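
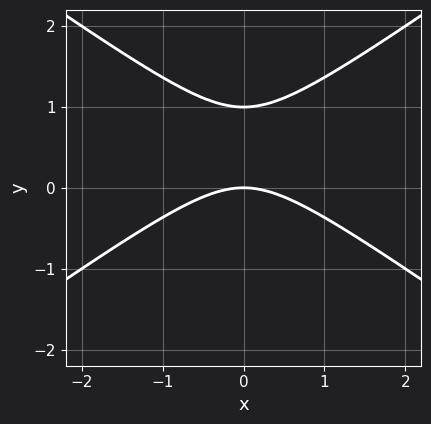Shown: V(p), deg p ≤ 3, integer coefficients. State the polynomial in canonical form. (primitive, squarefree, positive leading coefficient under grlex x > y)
(a) Degree: a generic line meets the curve in up to 2 points, so deg p = 2.
(b) Symmetries: the x ↦ −x reflection is a symmetry, so x appears only in even powers.
(c) From the visible intercepts: it crosses the x-axis at the gridline x = 0; among the integer gridlines, it crosses the y-axis at y ∈ {0, 1}.
(d) Putting this together gives p.

x^2 - 2*y^2 + 2*y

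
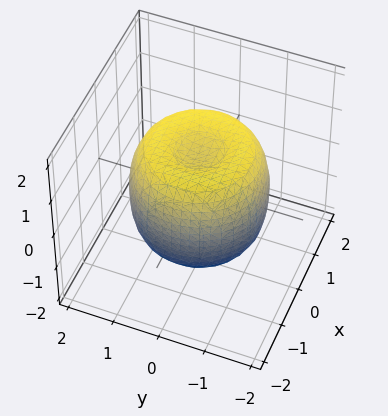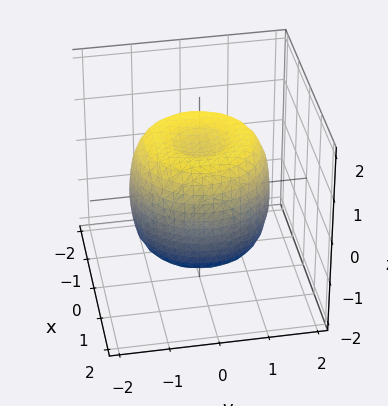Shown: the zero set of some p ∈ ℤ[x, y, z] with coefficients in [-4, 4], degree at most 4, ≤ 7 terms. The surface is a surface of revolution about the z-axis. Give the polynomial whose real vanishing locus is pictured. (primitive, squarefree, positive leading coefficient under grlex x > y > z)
First, deg p = 4. A generic line meets the surface in up to 4 points.
Then, symmetries: the z-axis is an axis of rotation, so x and y enter only as x² + y².
Then, against the integer gridlines: the z-axis gridline crossings are at z ∈ {-1, 1}; a circular section at z = 1 has radius between 1 and 2.
Finally, these observations pin down the coefficients.

2*x^4 + 4*x^2*y^2 + 2*y^4 - 3*x^2 - 3*y^2 + 2*z^2 - 2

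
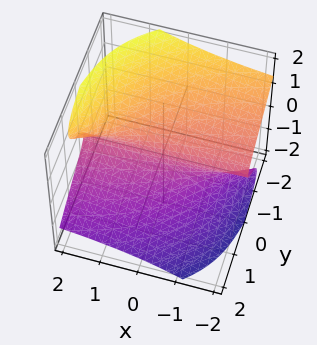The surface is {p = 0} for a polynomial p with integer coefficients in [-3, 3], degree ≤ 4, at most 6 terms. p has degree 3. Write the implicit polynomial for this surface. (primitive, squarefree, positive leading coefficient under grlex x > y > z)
First, the degree is 3 — no degree-2 surface has this shape.
Then, observable constraints: it crosses the y-axis at the gridline y = 0; every point of the x-axis in the box is on the surface.
Finally, the integer polynomial consistent with all of this is the stated p.

3*x*z^2 - y^3 - 3*z^3 - 3*y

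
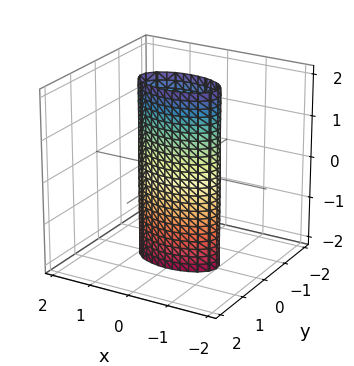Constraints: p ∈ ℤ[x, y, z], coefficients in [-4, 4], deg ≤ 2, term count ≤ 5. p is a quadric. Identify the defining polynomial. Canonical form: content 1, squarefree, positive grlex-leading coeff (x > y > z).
x^2 + 3*y^2 - 1

First, degree: constant cross-section along one axis; a quadric, so deg p = 2.
Then, symmetries: it's symmetric under y → −y, forcing even powers of y; it's symmetric under z → −z, forcing even powers of z; the x ↦ −x reflection is a symmetry, so x appears only in even powers.
Then, from the visible intercepts: the surface avoids every integer z-axis point in the box; among the integer gridlines, it crosses the x-axis at x ∈ {-1, 1}.
Finally, together with the visible shape, these determine p as stated.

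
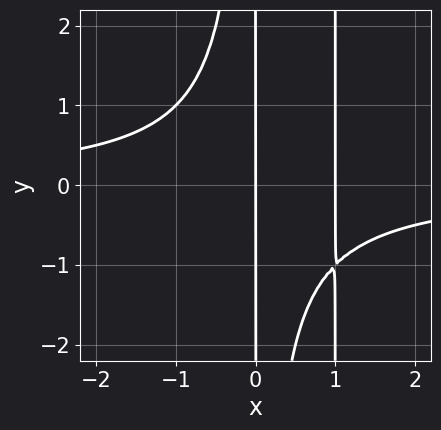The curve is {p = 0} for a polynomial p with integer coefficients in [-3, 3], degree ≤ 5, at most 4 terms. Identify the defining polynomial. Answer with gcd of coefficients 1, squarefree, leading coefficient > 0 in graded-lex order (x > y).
x^3*y - x^2*y + x^2 - x

(a) The degree is 4 — the shape is more complex than any degree-3 curve.
(b) Against the integer gridlines: the visible y-axis segment lies entirely on the curve; among the integer gridlines, it crosses the x-axis at x ∈ {0, 1}.
(c) Assembling these constraints gives the stated polynomial.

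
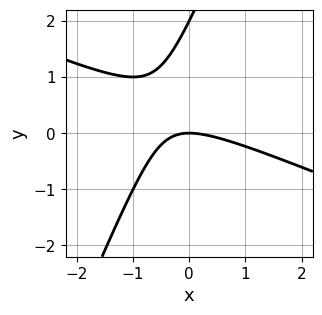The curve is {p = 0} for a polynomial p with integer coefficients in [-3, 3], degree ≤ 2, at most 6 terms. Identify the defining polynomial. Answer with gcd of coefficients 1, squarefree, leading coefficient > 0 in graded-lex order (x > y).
1. Degree: no degree-1 curve has this shape, so deg p = 2.
2. From the visible intercepts: it crosses the x-axis at the gridline x = 0; among the integer gridlines, it crosses the y-axis at y ∈ {0, 2}.
3. Matching integer coefficients to the picture gives p.

x^2 + 2*x*y - y^2 + 2*y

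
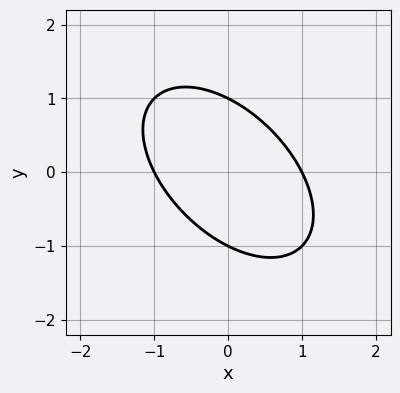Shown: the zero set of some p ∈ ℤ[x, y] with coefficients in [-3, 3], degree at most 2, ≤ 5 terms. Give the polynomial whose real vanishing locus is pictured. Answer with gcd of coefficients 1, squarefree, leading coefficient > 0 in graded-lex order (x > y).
(a) The degree is 2 — the shape is more complex than any degree-1 curve.
(b) Checking where it meets the axes: among the integer gridlines, it crosses the y-axis at y ∈ {-1, 1}; the x-axis gridline crossings are at x ∈ {-1, 1}.
(c) Putting this together gives p.

x^2 + x*y + y^2 - 1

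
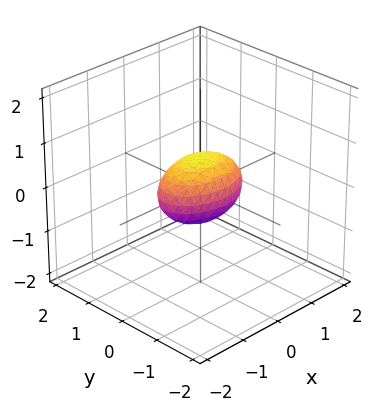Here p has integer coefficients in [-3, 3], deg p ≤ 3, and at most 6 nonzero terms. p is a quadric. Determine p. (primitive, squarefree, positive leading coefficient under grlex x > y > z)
x^2 + 2*y^2 + 2*z^2 - 1

(a) deg p = 2. A closed, bounded, convex surface; a quadric.
(b) Symmetries: the x ↦ −x reflection is a symmetry, so x appears only in even powers; the z ↦ −z reflection is a symmetry, so z appears only in even powers; the y ↦ −y reflection is a symmetry, so y appears only in even powers.
(c) Checking where it meets the axes: among the integer gridlines, it crosses the x-axis at x ∈ {-1, 1}.
(d) Putting this together gives p.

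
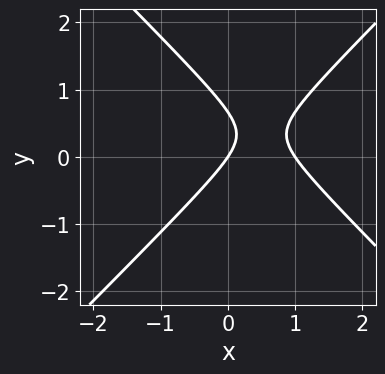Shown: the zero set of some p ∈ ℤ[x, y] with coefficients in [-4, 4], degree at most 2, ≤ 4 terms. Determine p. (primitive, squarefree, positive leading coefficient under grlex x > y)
3*x^2 - 3*y^2 - 3*x + 2*y

First, the degree is 2 — the shape is more complex than any degree-1 curve.
Then, against the integer gridlines: among the integer gridlines, it crosses the x-axis at x ∈ {0, 1}; one y-axis crossing is at y = 0.
Finally, putting this together gives p.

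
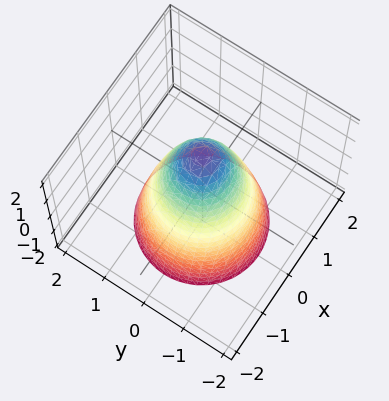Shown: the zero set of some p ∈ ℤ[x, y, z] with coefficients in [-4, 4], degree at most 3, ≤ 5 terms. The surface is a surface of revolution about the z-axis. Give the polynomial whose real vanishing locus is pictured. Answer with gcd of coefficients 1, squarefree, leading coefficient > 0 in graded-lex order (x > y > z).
2*x^2 + 2*y^2 + z - 2

(a) Degree: no degree-1 surface has this shape, so deg p = 2.
(b) Symmetries: every cross-section ⟂ z is a circle, so x, y appear only via x² + y².
(c) Against the integer gridlines: among the integer gridlines, it crosses the x-axis at x ∈ {-1, 1}; it crosses the z-axis at the gridline z = 2; a circular section at z = 1 has radius between 0 and 1.
(d) Solving for integer coefficients yields p as stated.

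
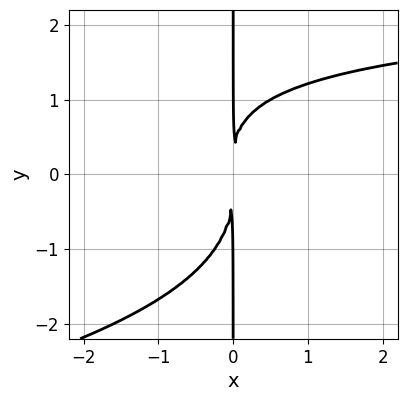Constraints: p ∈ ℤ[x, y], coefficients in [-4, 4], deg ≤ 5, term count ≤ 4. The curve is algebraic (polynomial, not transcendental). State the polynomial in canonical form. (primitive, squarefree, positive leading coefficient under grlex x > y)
x*y^3 + x^2*y - 3*x^2

1. deg p = 4. The shape is more complex than any degree-3 curve.
2. From the axis intercepts and sections: the visible y-axis segment lies entirely on the curve.
3. Fitting integer coefficients to these (and the overall shape) gives p.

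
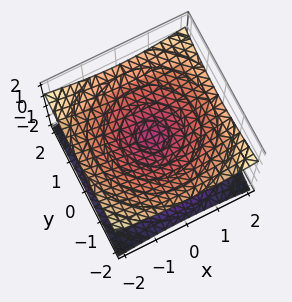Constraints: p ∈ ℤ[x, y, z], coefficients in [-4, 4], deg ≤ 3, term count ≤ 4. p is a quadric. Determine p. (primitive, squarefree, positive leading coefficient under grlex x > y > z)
x^2 + y^2 - 3*z^2

(a) deg p = 2. A double cone through the origin; a quadric.
(b) Symmetries: it's symmetric under z → −z, forcing even powers of z; every cross-section ⟂ z is a circle, so x, y appear only via x² + y².
(c) From the axis intercepts and sections: it meets the z-axis at z = 0 (among the integer gridlines); a circular section at z = -1 has radius between 1 and 2; one x-axis crossing is at x = 0; it crosses the y-axis at the gridline y = 0.
(d) These observations pin down the coefficients.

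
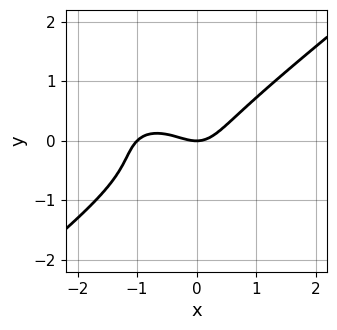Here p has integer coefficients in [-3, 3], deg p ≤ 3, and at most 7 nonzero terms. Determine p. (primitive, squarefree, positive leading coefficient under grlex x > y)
x^3 - 2*y^3 + x^2 - y^2 - y

First, degree: a generic line meets the curve in up to 3 points, so deg p = 3.
Then, from the axis intercepts and sections: among the integer gridlines, it crosses the x-axis at x ∈ {-1, 0}; it crosses the y-axis at the gridline y = 0.
Finally, assembling these constraints gives the stated polynomial.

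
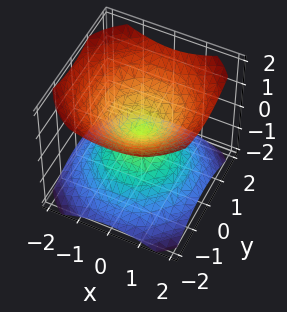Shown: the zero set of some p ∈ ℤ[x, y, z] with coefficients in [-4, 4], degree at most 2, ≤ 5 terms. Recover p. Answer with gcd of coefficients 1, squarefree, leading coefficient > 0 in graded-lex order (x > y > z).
2*x^2 + 2*y^2 - 3*z^2

1. There are 2 components.
2. The degree is 2 — a double cone through the origin; a quadric.
3. Symmetries: mirror symmetry z ↦ −z ⇒ only even powers of z; the surface is invariant under rotation about z: p = q(x² + y², z).
4. Reading off the gridlines: one x-axis crossing is at x = 0; one y-axis crossing is at y = 0; it meets the z-axis at z = 0 (among the integer gridlines).
5. Matching integer coefficients to the picture gives p.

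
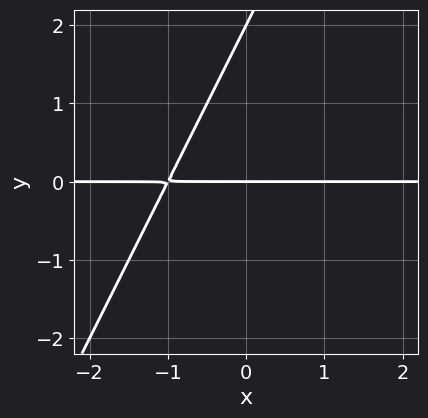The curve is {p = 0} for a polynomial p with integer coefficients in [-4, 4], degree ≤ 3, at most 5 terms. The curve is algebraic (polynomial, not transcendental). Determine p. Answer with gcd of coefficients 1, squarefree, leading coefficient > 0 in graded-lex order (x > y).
1. deg p = 2.
2. Observable constraints: the visible x-axis segment lies entirely on the curve; among the integer gridlines, it crosses the y-axis at y ∈ {0, 2}.
3. Putting this together gives p.

2*x*y - y^2 + 2*y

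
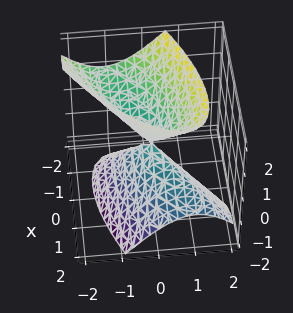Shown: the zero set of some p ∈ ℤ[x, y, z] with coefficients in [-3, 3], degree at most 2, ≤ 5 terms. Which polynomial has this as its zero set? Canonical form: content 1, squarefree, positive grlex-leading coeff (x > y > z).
1. The picture has 2 separate pieces.
2. The degree is 2 — the shape is more complex than any degree-1 surface.
3. From the axis intercepts and sections: it crosses the z-axis at the gridline z = 0; one y-axis crossing is at y = 0; it crosses the x-axis at the gridline x = 0.
4. Fitting integer coefficients to these (and the overall shape) gives p.

x^2 - 2*x*y + x*z + 2*y^2 - z^2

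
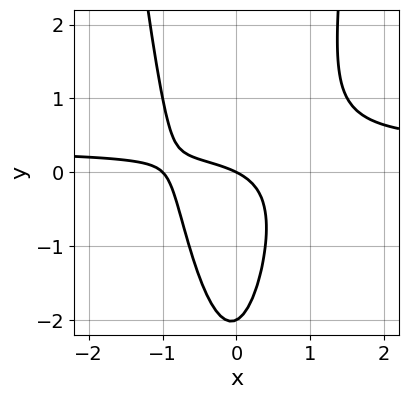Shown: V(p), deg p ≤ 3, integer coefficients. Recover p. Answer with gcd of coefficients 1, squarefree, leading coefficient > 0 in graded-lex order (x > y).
3*x^2*y - x^2 - y^2 - x - 2*y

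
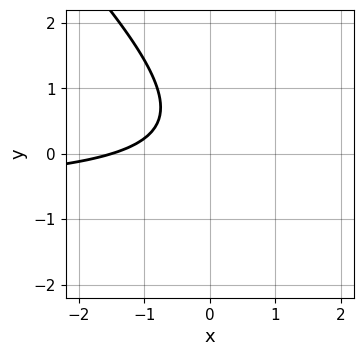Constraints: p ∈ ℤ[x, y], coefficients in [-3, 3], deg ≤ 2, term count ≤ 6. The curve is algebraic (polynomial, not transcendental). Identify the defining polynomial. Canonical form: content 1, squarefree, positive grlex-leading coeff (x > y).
The degree is 2 — a generic line meets the curve in up to 2 points.
From the axis intercepts and sections: no y-intercept at any integer in the box.
Matching integer coefficients to the picture gives p.

3*x*y + 3*y^2 + 2*x - 2*y + 3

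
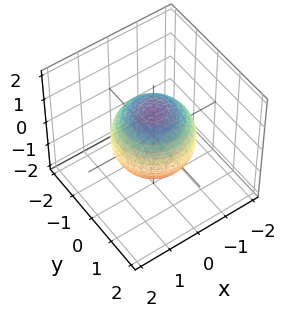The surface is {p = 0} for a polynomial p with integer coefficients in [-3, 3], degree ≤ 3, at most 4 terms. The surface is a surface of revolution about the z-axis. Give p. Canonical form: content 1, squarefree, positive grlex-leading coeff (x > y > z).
2*x^2 + 2*y^2 + 2*z^2 - 3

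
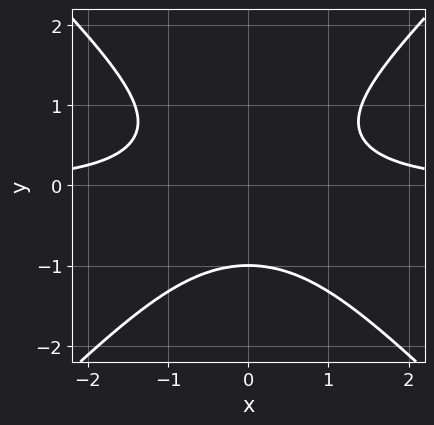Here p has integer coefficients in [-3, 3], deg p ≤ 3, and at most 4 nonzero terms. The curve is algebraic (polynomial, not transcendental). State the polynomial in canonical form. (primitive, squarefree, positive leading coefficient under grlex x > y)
(a) deg p = 3. A generic line meets the curve in up to 3 points.
(b) Symmetries: it's symmetric under x → −x, forcing even powers of x.
(c) Against the integer gridlines: it crosses the y-axis at the gridline y = -1; no x-intercept at any integer in the box.
(d) The integer polynomial consistent with all of this is the stated p.

x^2*y - y^3 - 1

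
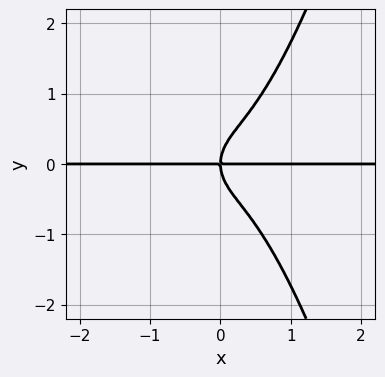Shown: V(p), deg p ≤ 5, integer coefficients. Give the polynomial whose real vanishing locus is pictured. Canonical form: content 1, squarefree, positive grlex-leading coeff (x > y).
2*x^3*y - y^3 + x*y

First, deg p = 4. The shape is more complex than any degree-3 curve.
Next, against the integer gridlines: the visible x-axis segment lies entirely on the curve; one y-axis crossing is at y = 0.
Finally, fitting integer coefficients to these (and the overall shape) gives p.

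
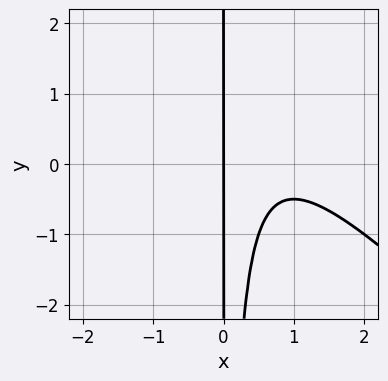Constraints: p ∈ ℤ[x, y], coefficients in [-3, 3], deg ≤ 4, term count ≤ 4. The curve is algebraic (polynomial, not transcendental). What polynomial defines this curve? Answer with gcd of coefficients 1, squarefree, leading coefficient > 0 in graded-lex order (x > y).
(a) deg p = 3. A generic line meets the curve in up to 3 points.
(b) Against the integer gridlines: the visible y-axis segment lies entirely on the curve; one x-axis crossing is at x = 0.
(c) Assembling these constraints gives the stated polynomial.

2*x^3 + 2*x^2*y - 3*x^2 + 2*x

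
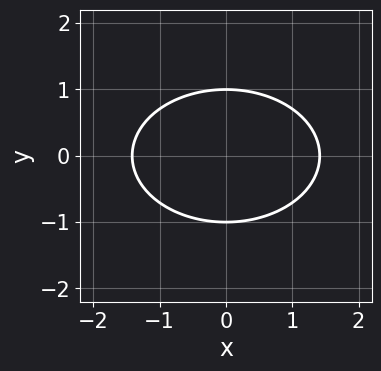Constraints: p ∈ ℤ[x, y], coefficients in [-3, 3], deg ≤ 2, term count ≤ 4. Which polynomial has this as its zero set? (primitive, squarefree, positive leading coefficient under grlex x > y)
(a) The degree is 2 — no degree-1 curve has this shape.
(b) Symmetries: the y ↦ −y reflection is a symmetry, so y appears only in even powers; the x ↦ −x reflection is a symmetry, so x appears only in even powers.
(c) Observable constraints: the y-axis gridline crossings are at y ∈ {-1, 1}.
(d) Putting this together gives p.

x^2 + 2*y^2 - 2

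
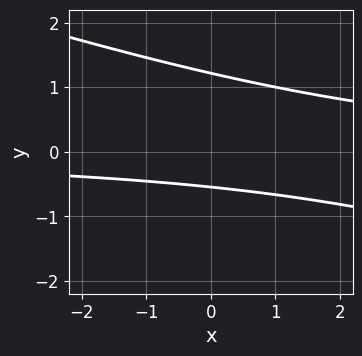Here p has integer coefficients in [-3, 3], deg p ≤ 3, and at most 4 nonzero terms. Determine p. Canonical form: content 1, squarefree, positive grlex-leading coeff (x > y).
First, degree: no degree-1 curve has this shape, so deg p = 2.
Then, from the visible intercepts: it misses every integer gridline on the x-axis.
Finally, assembling these constraints gives the stated polynomial.

x*y + 3*y^2 - 2*y - 2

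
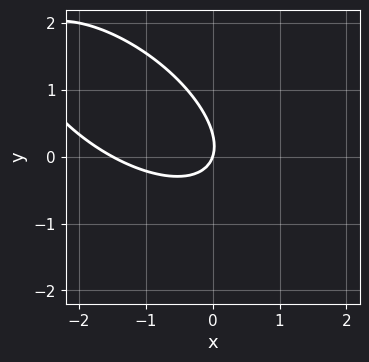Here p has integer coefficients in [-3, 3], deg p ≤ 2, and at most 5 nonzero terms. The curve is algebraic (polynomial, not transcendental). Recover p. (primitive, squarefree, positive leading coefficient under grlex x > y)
2*x^2 + 3*x*y + 3*y^2 + 3*x - y

1. deg p = 2. No degree-1 curve has this shape.
2. Observable constraints: it meets the y-axis at y = 0 (among the integer gridlines); it meets the x-axis at x = 0 (among the integer gridlines).
3. The integer polynomial consistent with all of this is the stated p.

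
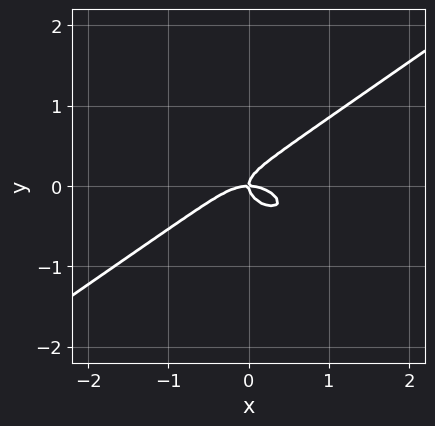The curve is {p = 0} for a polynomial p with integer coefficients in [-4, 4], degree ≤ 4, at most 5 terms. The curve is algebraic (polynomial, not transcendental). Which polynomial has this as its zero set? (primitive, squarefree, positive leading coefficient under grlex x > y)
x^3 - 3*y^3 + x*y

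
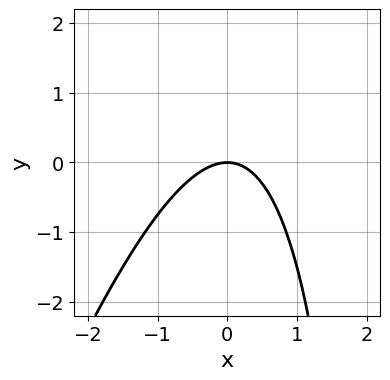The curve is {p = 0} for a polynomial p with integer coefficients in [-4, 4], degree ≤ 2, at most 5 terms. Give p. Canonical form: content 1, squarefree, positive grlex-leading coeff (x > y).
3*x^2 - x*y + 3*y

The degree is 2 — the shape is more complex than any degree-1 curve.
Checking where it meets the axes: it meets the y-axis at y = 0 (among the integer gridlines); it crosses the x-axis at the gridline x = 0.
Solving for integer coefficients yields p as stated.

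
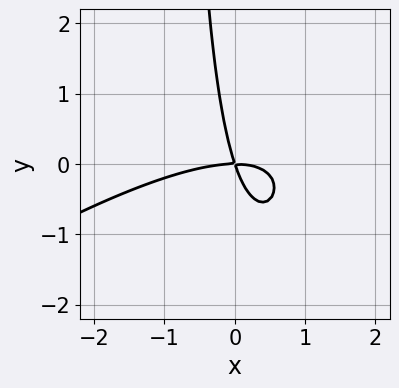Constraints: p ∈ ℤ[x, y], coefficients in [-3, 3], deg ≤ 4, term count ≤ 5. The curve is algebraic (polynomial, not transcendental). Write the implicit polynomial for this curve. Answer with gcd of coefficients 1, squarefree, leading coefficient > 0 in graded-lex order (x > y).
x^3 - 2*x^2*y + x*y^2 + 3*x*y + y^2

First, the degree is 3 — the shape is more complex than any degree-2 curve.
Then, reading off the gridlines: one x-axis crossing is at x = 0; it crosses the y-axis at the gridline y = 0.
Finally, assembling these constraints gives the stated polynomial.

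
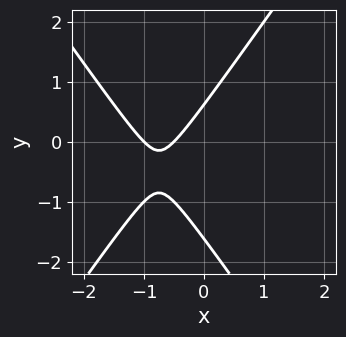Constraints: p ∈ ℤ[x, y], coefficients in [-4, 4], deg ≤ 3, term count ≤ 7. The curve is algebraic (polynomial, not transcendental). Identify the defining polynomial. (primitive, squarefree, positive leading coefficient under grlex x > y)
2*x^2 - y^2 + 3*x - y + 1

First, the degree is 2 — a generic line meets the curve in up to 2 points.
Then, reading off the gridlines: one x-axis crossing is at x = -1.
Finally, fitting integer coefficients to these (and the overall shape) gives p.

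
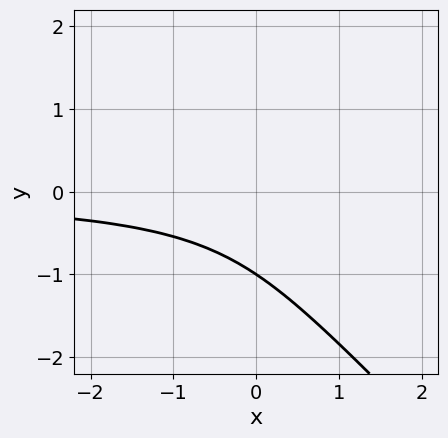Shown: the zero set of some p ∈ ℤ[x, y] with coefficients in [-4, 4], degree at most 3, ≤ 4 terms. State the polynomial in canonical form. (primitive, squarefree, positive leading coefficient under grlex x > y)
1. The degree is 3 — the shape is more complex than any degree-2 curve.
2. Checking where it meets the axes: one y-axis crossing is at y = -1; the curve avoids every integer x-axis point in the box.
3. Fitting integer coefficients to these (and the overall shape) gives p.

x*y^2 + y^3 - x*y + 1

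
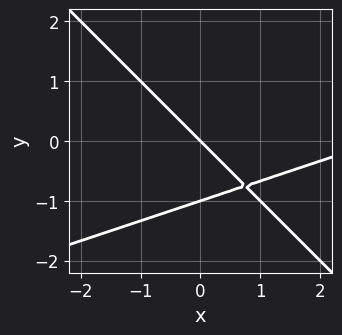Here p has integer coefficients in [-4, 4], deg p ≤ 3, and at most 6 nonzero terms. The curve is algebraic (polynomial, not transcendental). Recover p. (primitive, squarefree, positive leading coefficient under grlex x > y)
The degree is 2 — no degree-1 curve has this shape.
Against the integer gridlines: it crosses the x-axis at the gridline x = 0; the y-axis gridline crossings are at y ∈ {-1, 0}.
Fitting integer coefficients to these (and the overall shape) gives p.

x^2 - 2*x*y - 3*y^2 - 3*x - 3*y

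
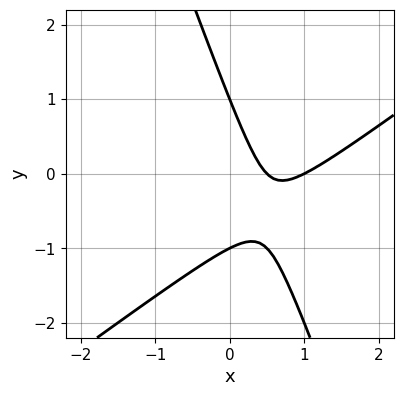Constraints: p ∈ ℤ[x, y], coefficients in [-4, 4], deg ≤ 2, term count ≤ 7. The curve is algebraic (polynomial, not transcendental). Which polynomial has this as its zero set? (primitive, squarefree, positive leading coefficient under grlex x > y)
The degree is 2 — no degree-1 curve has this shape.
Checking where it meets the axes: one x-axis crossing is at x = 1; the y-axis gridline crossings are at y ∈ {-1, 1}.
The integer polynomial consistent with all of this is the stated p.

2*x^2 - 2*x*y - y^2 - 3*x + 1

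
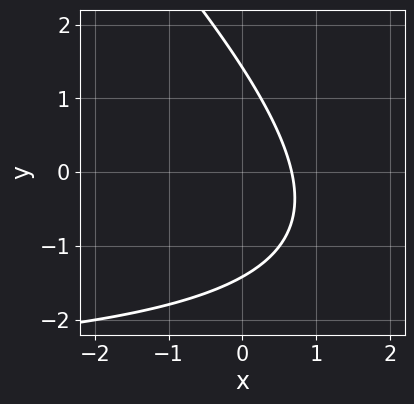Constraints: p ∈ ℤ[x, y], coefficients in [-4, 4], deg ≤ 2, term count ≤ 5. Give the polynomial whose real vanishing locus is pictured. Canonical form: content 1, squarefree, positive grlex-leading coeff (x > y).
x*y + y^2 + 3*x - 2

1. deg p = 2. The shape is more complex than any degree-1 curve.
2. Solving for integer coefficients yields p as stated.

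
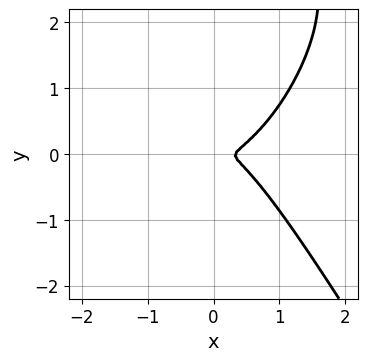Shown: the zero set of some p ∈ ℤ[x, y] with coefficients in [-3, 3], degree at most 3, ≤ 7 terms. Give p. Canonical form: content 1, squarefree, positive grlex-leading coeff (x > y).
3*x^3 - x^2*y + y^3 - x^2 - 3*y^2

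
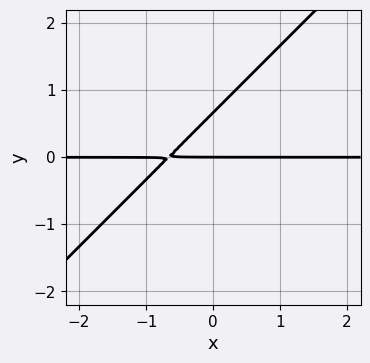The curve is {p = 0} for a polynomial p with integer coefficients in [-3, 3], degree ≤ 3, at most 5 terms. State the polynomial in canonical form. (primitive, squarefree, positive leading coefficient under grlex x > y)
3*x*y - 3*y^2 + 2*y

1. deg p = 2.
2. From the visible intercepts: the visible x-axis segment lies entirely on the curve; one y-axis crossing is at y = 0.
3. Solving for integer coefficients yields p as stated.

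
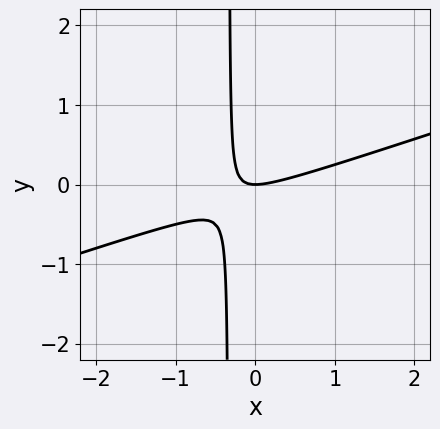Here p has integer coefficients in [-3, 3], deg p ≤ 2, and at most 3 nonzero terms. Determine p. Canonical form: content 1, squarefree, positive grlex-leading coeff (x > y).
The degree is 2 — a generic line meets the curve in up to 2 points.
Observable constraints: it meets the y-axis at y = 0 (among the integer gridlines); it meets the x-axis at x = 0 (among the integer gridlines).
Fitting integer coefficients to these (and the overall shape) gives p.

x^2 - 3*x*y - y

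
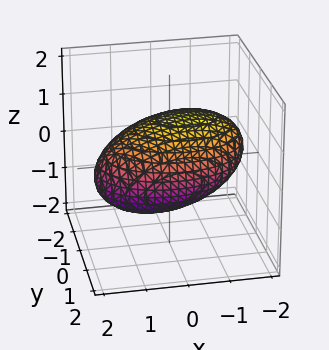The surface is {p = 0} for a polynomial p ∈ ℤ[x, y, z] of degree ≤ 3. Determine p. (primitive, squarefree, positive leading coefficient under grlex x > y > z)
(a) The degree is 2 — the shape is more complex than any degree-1 surface.
(b) Observable constraints: among the integer gridlines, it crosses the z-axis at z ∈ {-1, 1}.
(c) Fitting integer coefficients to these (and the overall shape) gives p.

x^2 + x*z + 2*y^2 + y*z + 3*z^2 - 3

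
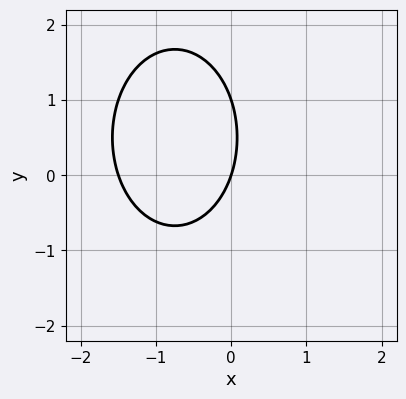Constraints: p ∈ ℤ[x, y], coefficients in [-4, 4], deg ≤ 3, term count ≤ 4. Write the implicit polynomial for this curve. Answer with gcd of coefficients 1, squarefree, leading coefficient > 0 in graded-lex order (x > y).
1. The degree is 2 — no degree-1 curve has this shape.
2. Against the integer gridlines: the y-axis gridline crossings are at y ∈ {0, 1}; it meets the x-axis at x = 0 (among the integer gridlines).
3. These observations pin down the coefficients.

2*x^2 + y^2 + 3*x - y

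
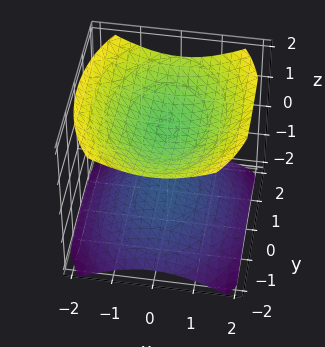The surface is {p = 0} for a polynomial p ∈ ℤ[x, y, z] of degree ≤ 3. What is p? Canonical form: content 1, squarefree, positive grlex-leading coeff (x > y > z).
2*x^2 + y^2 - 3*z^2 + 3

First, there are 2 components. They look like related sheets of one shape, so recover p as a whole.
Next, deg p = 2. Two separate bowl-shaped sheets opening away from each other; a quadric.
Next, symmetries: the y ↦ −y reflection is a symmetry, so y appears only in even powers; mirror symmetry x ↦ −x ⇒ only even powers of x; mirror symmetry z ↦ −z ⇒ only even powers of z.
Then, checking where it meets the axes: it misses every integer gridline on the y-axis; among the integer gridlines, it crosses the z-axis at z ∈ {-1, 1}; no x-intercept at any integer in the box.
Finally, these observations pin down the coefficients.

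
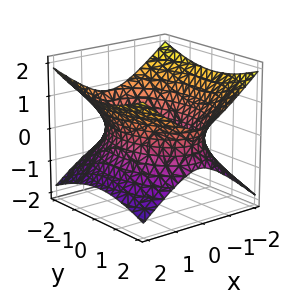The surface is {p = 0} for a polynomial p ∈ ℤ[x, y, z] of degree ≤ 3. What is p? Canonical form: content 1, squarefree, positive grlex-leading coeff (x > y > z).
2*x^2 + y^2 - 3*z^2 - 3

(a) Degree: an hourglass — one-sheet hyperboloid; a quadric, so deg p = 2.
(b) Symmetries: the y ↦ −y reflection is a symmetry, so y appears only in even powers; the x ↦ −x reflection is a symmetry, so x appears only in even powers; it's symmetric under z → −z, forcing even powers of z.
(c) Checking where it meets the axes: the surface avoids every integer z-axis point in the box.
(d) Together with the visible shape, these determine p as stated.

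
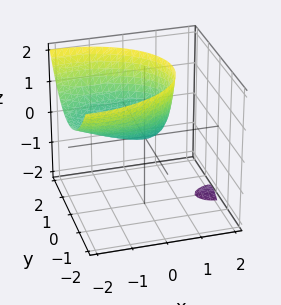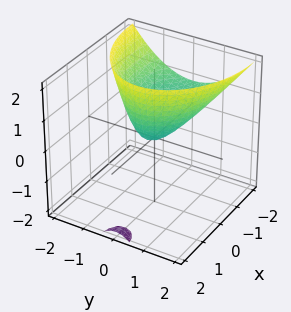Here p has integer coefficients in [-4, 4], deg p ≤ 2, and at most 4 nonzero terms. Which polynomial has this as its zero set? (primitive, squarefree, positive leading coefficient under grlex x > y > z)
x^2 + 2*x*z + 2*y^2 - 2*z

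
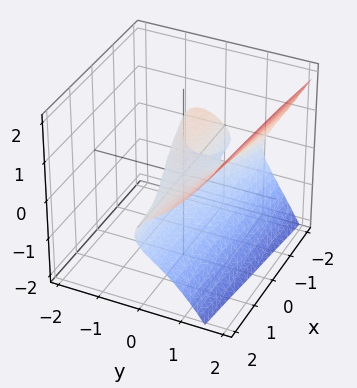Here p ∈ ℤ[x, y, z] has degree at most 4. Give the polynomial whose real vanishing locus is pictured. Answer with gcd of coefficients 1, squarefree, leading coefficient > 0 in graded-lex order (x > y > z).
(a) The degree is 3 — the shape is more complex than any degree-2 surface.
(b) Reading off the gridlines: one y-axis crossing is at y = 0; every point of the x-axis in the box is on the surface.
(c) These observations pin down the coefficients.

2*y^3 + x*y - 3*z^2 - 2*z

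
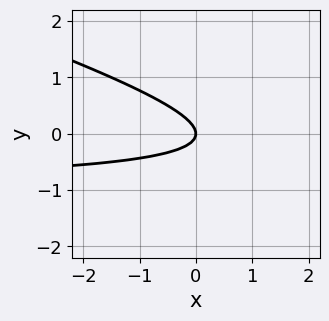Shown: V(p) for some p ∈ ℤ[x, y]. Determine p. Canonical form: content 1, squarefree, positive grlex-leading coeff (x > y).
x*y + 3*y^2 + x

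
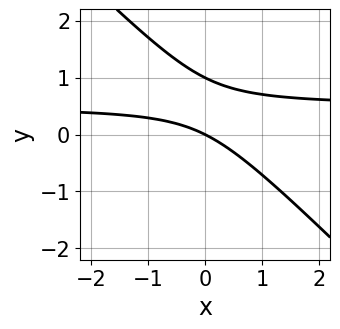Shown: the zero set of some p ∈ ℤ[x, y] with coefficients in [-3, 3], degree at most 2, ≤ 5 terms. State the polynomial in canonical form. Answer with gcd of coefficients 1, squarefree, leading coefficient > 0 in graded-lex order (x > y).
2*x*y + 2*y^2 - x - 2*y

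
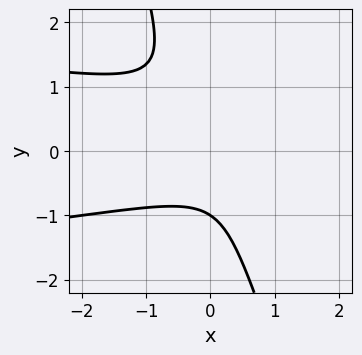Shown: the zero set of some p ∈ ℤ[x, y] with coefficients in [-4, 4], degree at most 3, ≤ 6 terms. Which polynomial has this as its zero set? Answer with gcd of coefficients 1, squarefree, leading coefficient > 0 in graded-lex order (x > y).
1. The degree is 3 — no degree-2 curve has this shape.
2. Reading off the gridlines: no x-intercept at any integer in the box; one y-axis crossing is at y = -1.
3. Solving for integer coefficients yields p as stated.

3*x*y^2 + y^3 + x^2 - x + 1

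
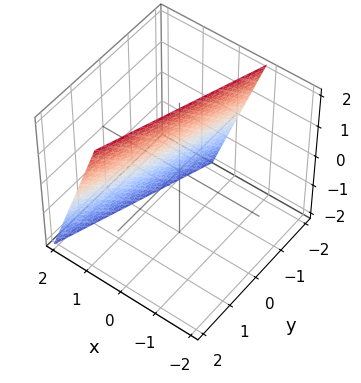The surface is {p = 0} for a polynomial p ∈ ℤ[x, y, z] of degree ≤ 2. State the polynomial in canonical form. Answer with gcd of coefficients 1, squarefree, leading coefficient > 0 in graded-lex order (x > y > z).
3*x - y + z - 2

1. Degree: the surface is flat (a plane), so deg p = 1.
2. From the axis intercepts and sections: it meets the y-axis at y = -2 (among the integer gridlines); it meets the z-axis at z = 2 (among the integer gridlines).
3. Solving for integer coefficients yields p as stated.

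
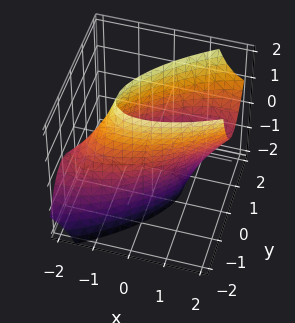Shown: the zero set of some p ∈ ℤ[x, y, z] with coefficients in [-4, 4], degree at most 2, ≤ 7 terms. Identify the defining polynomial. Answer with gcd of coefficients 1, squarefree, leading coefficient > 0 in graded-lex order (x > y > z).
x^2 - 2*x*y - x*z + 2*y^2 - 2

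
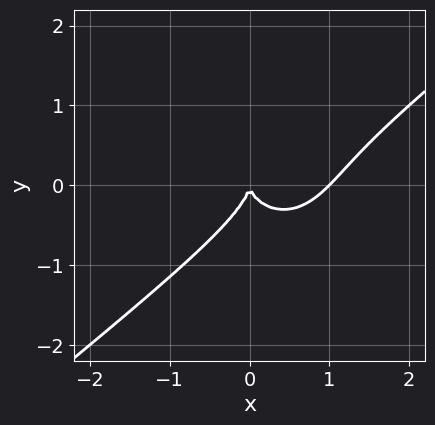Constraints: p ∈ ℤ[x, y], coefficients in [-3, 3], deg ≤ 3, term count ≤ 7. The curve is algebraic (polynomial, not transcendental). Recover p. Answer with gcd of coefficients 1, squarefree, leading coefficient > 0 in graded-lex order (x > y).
First, the degree is 3 — a generic line meets the curve in up to 3 points.
Next, checking where it meets the axes: among the integer gridlines, it crosses the x-axis at x ∈ {0, 1}; it crosses the y-axis at the gridline y = 0.
Finally, putting this together gives p.

2*x^3 - 2*x^2*y + x*y^2 - 2*y^3 - 2*x^2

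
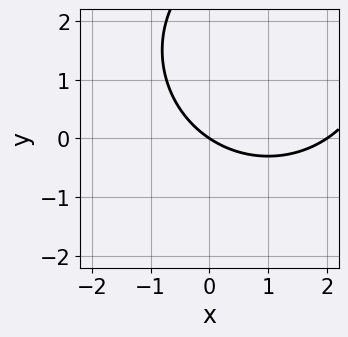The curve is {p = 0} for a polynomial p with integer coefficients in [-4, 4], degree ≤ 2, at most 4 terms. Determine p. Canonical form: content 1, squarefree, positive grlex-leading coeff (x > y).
x^2 + y^2 - 2*x - 3*y

The degree is 2 — the shape is more complex than any degree-1 curve.
Observable constraints: the x-axis gridline crossings are at x ∈ {0, 2}; it meets the y-axis at y = 0 (among the integer gridlines).
Putting this together gives p.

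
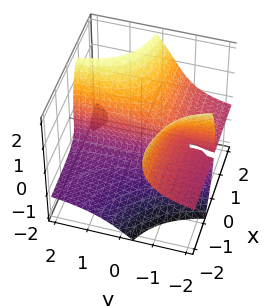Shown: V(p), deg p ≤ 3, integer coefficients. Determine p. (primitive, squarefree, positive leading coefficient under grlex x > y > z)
There are 2 components. Treating them together as one polynomial.
The degree is 3 — a generic line meets the surface in up to 3 points.
From the axis intercepts and sections: it meets the z-axis at z = 0 (among the integer gridlines); one x-axis crossing is at x = 0; the visible y-axis segment lies entirely on the surface.
Solving for integer coefficients yields p as stated.

3*x*y*z - z^3 + 2*x*y + 3*x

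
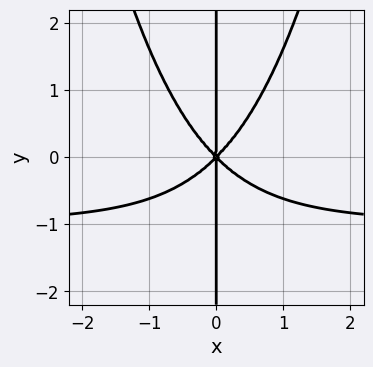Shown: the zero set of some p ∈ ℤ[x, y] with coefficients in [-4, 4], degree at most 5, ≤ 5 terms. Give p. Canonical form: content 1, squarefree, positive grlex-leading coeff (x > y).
First, deg p = 4. The shape is more complex than any degree-3 curve.
Next, against the integer gridlines: it meets the x-axis at x = 0 (among the integer gridlines); the visible y-axis segment lies entirely on the curve.
Finally, matching integer coefficients to the picture gives p.

x^3*y + x^3 - x*y^2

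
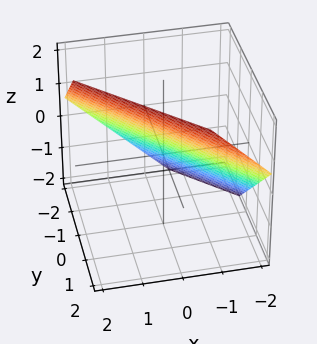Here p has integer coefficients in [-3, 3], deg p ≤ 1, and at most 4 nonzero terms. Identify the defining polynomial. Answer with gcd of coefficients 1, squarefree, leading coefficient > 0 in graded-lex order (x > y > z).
1. The degree is 1 — the surface is flat (a plane).
2. The integer polynomial consistent with all of this is the stated p.

3*x + 3*y - 3*z + 2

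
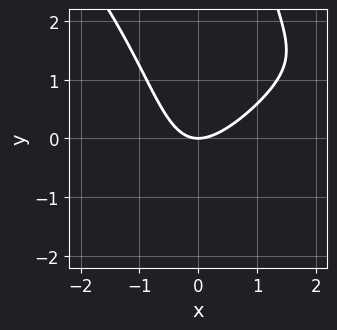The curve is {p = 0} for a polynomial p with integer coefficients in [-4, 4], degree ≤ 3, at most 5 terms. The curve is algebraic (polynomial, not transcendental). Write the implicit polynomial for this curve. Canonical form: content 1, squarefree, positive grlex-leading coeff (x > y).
First, deg p = 3. A generic line meets the curve in up to 3 points.
Then, against the integer gridlines: one y-axis crossing is at y = 0; one x-axis crossing is at x = 0.
Finally, together with the visible shape, these determine p as stated.

x^3 - x*y^2 - 3*x^2 + x*y + 3*y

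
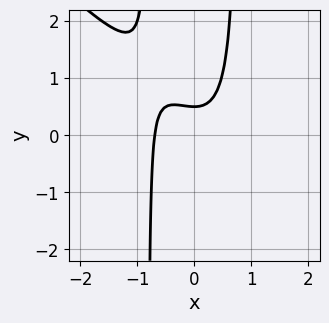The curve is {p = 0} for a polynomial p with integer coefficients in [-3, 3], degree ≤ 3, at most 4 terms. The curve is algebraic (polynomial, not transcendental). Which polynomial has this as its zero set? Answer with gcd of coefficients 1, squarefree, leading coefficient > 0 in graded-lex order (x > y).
3*x^3 + 3*x^2*y - 2*y + 1

deg p = 3. The shape is more complex than any degree-2 curve.
Solving for integer coefficients yields p as stated.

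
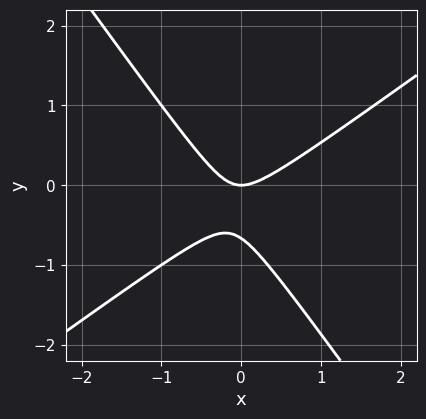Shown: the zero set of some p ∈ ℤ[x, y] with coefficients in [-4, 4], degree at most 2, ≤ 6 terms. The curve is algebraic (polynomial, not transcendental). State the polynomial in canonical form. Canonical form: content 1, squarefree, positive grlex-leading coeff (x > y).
(a) Degree: no degree-1 curve has this shape, so deg p = 2.
(b) Reading off the gridlines: it crosses the x-axis at the gridline x = 0; one y-axis crossing is at y = 0.
(c) Putting this together gives p.

3*x^2 - 2*x*y - 3*y^2 - 2*y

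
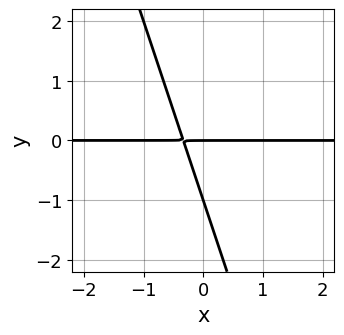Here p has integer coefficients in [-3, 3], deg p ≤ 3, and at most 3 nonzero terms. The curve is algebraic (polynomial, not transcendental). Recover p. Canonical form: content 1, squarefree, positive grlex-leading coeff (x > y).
1. The degree is 2 — no degree-1 curve has this shape.
2. Reading off the gridlines: the y-axis gridline crossings are at y ∈ {-1, 0}; the visible x-axis segment lies entirely on the curve.
3. These observations pin down the coefficients.

3*x*y + y^2 + y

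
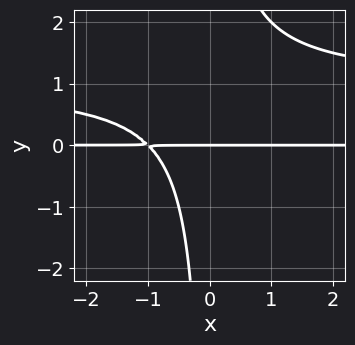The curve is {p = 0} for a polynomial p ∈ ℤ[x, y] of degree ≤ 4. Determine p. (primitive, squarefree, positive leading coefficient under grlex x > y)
x*y^2 - x*y - y

First, deg p = 3. No degree-2 curve has this shape.
Then, from the visible intercepts: the visible x-axis segment lies entirely on the curve; it crosses the y-axis at the gridline y = 0.
Finally, fitting integer coefficients to these (and the overall shape) gives p.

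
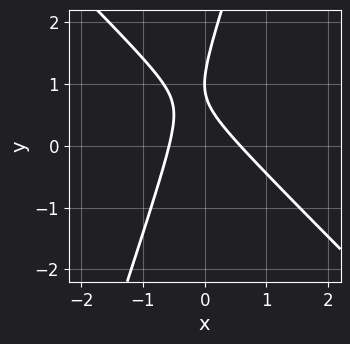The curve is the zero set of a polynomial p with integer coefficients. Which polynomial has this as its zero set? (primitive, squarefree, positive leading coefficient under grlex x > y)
3*x^2 + 2*x*y - y^2 + 2*y - 1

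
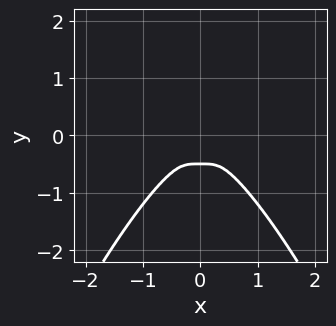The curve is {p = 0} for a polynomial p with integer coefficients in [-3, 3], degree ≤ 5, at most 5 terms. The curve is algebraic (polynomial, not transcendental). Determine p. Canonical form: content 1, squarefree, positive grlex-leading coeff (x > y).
Degree: a generic line meets the curve in up to 4 points, so deg p = 4.
Symmetries: the x ↦ −x reflection is a symmetry, so x appears only in even powers.
Fitting integer coefficients to these (and the overall shape) gives p.

2*x^4 + 2*y^3 + y^2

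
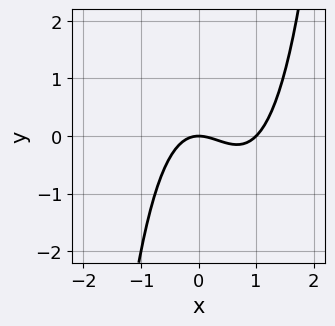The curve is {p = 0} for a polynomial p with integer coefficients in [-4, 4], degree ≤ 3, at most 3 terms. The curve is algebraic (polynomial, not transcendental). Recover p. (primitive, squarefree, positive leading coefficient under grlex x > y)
Degree: a generic line meets the curve in up to 3 points, so deg p = 3.
Against the integer gridlines: it crosses the y-axis at the gridline y = 0; the x-axis gridline crossings are at x ∈ {0, 1}.
These observations pin down the coefficients.

x^3 - x^2 - y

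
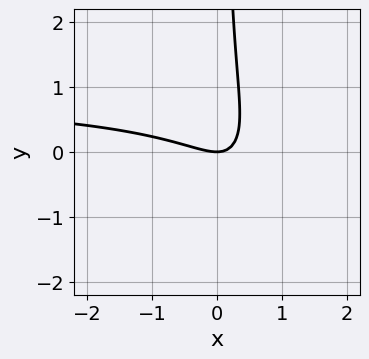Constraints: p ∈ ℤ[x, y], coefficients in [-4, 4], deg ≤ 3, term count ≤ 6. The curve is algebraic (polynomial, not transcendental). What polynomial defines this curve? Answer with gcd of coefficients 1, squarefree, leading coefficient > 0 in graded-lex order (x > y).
First, the degree is 3 — the shape is more complex than any degree-2 curve.
Next, against the integer gridlines: it crosses the x-axis at the gridline x = 0; it crosses the y-axis at the gridline y = 0.
Finally, fitting integer coefficients to these (and the overall shape) gives p.

x^2*y - x*y^2 - x^2 - 2*x*y + y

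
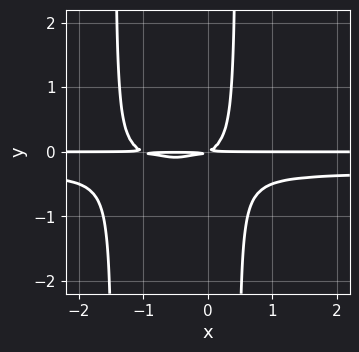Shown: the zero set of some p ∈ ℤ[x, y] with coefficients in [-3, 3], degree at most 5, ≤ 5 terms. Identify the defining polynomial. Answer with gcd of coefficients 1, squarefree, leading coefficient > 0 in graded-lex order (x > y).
3*x^2*y^2 + x^2*y + 3*x*y^2 + x*y - 2*y^2

deg p = 4. No degree-3 curve has this shape.
Observable constraints: every point of the x-axis in the box is on the curve.
The integer polynomial consistent with all of this is the stated p.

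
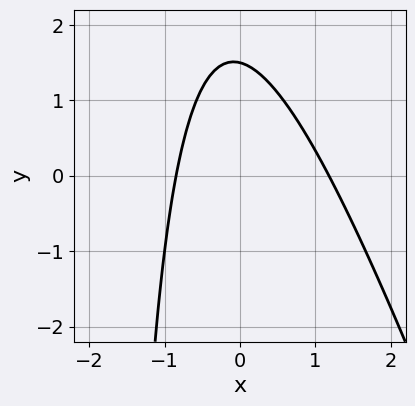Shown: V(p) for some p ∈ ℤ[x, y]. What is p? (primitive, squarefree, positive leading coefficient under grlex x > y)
3*x^2 + x*y - x + 2*y - 3

(a) The degree is 2 — a generic line meets the curve in up to 2 points.
(b) Putting this together gives p.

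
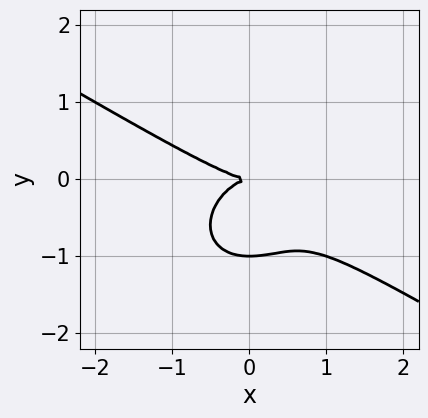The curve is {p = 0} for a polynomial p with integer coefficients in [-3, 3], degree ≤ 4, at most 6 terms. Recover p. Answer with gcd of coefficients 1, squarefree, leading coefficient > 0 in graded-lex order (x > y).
The degree is 3 — a generic line meets the curve in up to 3 points.
Reading off the gridlines: among the integer gridlines, it crosses the y-axis at y ∈ {-1, 0}; it crosses the x-axis at the gridline x = 0.
These observations pin down the coefficients.

x^3 + x^2*y + 2*y^3 + 2*y^2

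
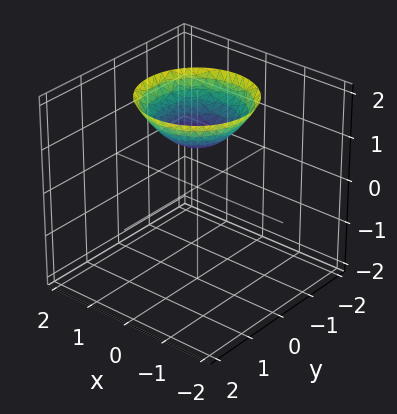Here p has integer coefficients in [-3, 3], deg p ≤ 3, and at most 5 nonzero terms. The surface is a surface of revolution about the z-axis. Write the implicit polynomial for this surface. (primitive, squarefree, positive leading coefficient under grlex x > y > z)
(a) Degree: a generic line meets the surface in up to 2 points, so deg p = 2.
(b) By symmetry, the z-axis is an axis of rotation, so x and y enter only as x² + y².
(c) Reading off the gridlines: the surface avoids every integer y-axis point in the box; it meets the z-axis at z = 1 (among the integer gridlines); a circular section at z = 2 has radius between 1 and 2; no x-intercept at any integer in the box.
(d) These observations pin down the coefficients.

2*x^2 + 2*y^2 - 3*z + 3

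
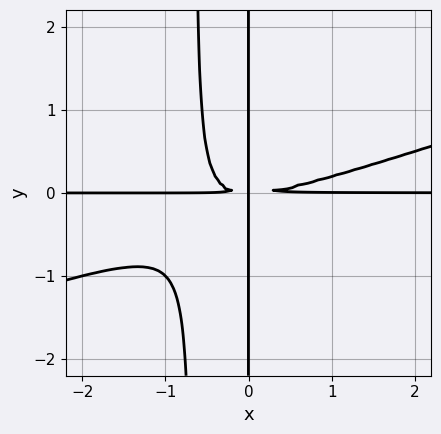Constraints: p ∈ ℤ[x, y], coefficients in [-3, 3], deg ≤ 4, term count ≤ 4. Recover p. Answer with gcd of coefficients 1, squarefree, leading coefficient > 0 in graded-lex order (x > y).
x^3*y - 3*x^2*y^2 - 2*x*y^2

deg p = 4.
Against the integer gridlines: the visible x-axis segment lies entirely on the curve; every point of the y-axis in the box is on the curve.
Matching integer coefficients to the picture gives p.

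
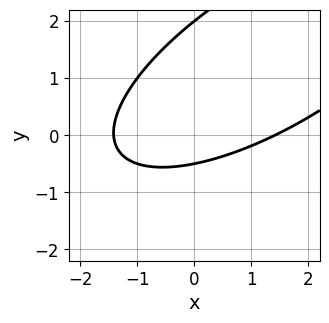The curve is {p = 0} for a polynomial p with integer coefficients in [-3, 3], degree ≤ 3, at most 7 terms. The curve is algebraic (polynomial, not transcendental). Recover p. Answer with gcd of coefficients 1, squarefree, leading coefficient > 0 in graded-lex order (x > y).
The degree is 2 — a generic line meets the curve in up to 2 points.
From the visible intercepts: it meets the y-axis at y = 2 (among the integer gridlines).
Matching integer coefficients to the picture gives p.

x^2 - 2*x*y + 2*y^2 - 3*y - 2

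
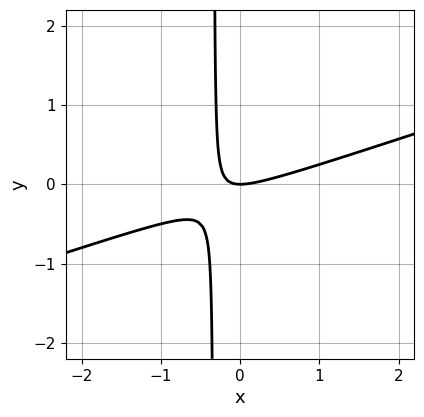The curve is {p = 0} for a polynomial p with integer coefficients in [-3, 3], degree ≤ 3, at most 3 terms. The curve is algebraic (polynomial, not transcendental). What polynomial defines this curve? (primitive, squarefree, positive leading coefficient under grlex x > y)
(a) deg p = 2.
(b) Reading off the gridlines: one y-axis crossing is at y = 0; one x-axis crossing is at x = 0.
(c) Matching integer coefficients to the picture gives p.

x^2 - 3*x*y - y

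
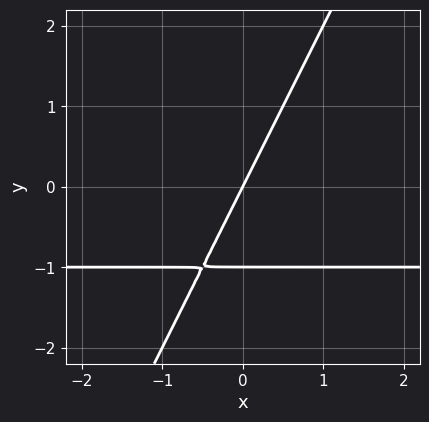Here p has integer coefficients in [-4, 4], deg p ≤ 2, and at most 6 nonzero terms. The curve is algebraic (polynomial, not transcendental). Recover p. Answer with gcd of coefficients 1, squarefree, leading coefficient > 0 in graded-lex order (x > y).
2*x*y - y^2 + 2*x - y

1. Degree: a generic line meets the curve in up to 2 points, so deg p = 2.
2. Observable constraints: it crosses the x-axis at the gridline x = 0; among the integer gridlines, it crosses the y-axis at y ∈ {-1, 0}.
3. Fitting integer coefficients to these (and the overall shape) gives p.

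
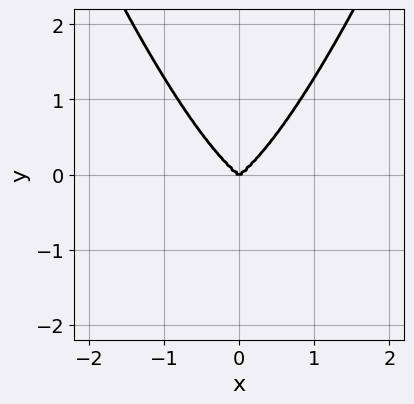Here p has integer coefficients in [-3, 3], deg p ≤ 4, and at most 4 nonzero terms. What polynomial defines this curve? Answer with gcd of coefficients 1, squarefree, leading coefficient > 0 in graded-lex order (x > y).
(a) deg p = 4. The shape is more complex than any degree-3 curve.
(b) Symmetries: it's symmetric under x → −x, forcing even powers of x.
(c) Checking where it meets the axes: it meets the x-axis at x = 0 (among the integer gridlines); one y-axis crossing is at y = 0.
(d) Putting this together gives p.

3*x^4 + x^2*y - 2*y^3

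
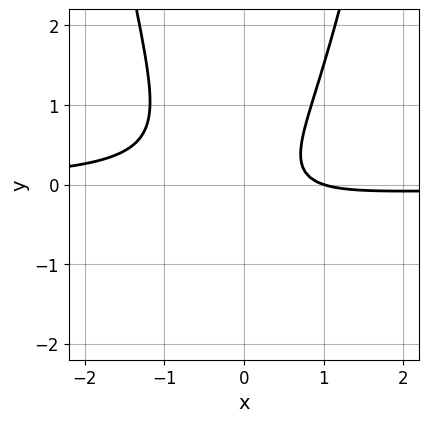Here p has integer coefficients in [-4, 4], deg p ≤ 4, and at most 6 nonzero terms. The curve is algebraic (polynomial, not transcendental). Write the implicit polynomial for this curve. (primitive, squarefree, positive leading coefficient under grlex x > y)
3*x^2*y - 2*y^2 + x - 1

(a) The degree is 3 — no degree-2 curve has this shape.
(b) From the visible intercepts: it meets the x-axis at x = 1 (among the integer gridlines); the curve avoids every integer y-axis point in the box.
(c) These observations pin down the coefficients.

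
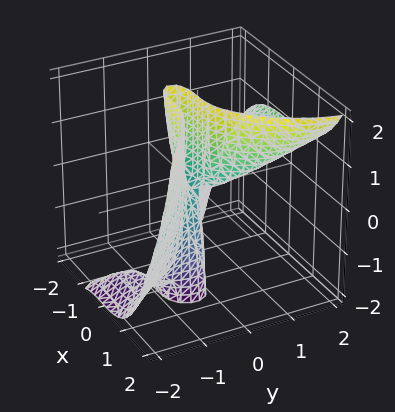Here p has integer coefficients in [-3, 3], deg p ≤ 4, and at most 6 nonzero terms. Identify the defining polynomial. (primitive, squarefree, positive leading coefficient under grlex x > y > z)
(a) deg p = 3. The shape is more complex than any degree-2 surface.
(b) Observable constraints: it meets the y-axis at y = 0 (among the integer gridlines); it meets the x-axis at x = 0 (among the integer gridlines).
(c) Together with the visible shape, these determine p as stated. Check: (0, 0, 1) on the z-axis lies on the surface, and p(0, 0, 1) = 0. ✓

2*x^3 + 2*y^3 - 3*y^2*z - 2*y*z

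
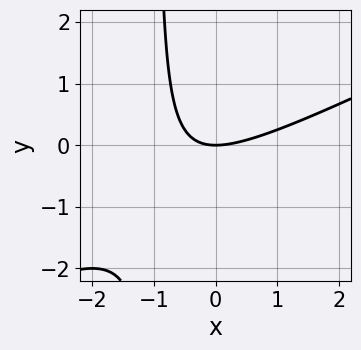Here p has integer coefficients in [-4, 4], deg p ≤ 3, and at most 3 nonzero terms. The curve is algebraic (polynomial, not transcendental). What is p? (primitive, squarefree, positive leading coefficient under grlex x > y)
1. The degree is 2 — the shape is more complex than any degree-1 curve.
2. Reading off the gridlines: it meets the x-axis at x = 0 (among the integer gridlines); it crosses the y-axis at the gridline y = 0.
3. The integer polynomial consistent with all of this is the stated p.

x^2 - 2*x*y - 2*y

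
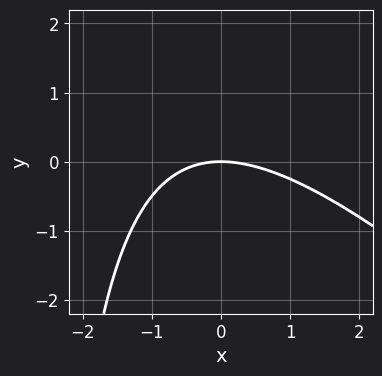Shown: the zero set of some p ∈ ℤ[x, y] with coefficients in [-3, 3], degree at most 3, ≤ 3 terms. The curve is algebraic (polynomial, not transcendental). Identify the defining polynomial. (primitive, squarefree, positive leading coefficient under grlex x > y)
x^2 + x*y + 3*y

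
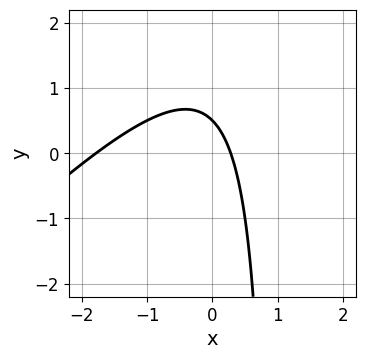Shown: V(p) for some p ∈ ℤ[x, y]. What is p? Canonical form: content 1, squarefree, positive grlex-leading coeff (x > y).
2*x^2 - 2*x*y + 3*x + 2*y - 1

(a) The degree is 2 — the shape is more complex than any degree-1 curve.
(b) Matching integer coefficients to the picture gives p.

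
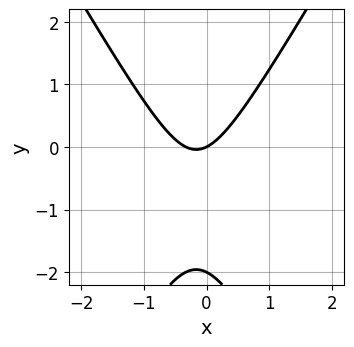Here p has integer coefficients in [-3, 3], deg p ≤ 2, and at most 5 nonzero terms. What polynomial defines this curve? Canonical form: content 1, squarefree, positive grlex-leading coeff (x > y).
(a) deg p = 2.
(b) Observable constraints: it meets the x-axis at x = 0 (among the integer gridlines); the y-axis gridline crossings are at y ∈ {-2, 0}.
(c) These observations pin down the coefficients.

3*x^2 - y^2 + x - 2*y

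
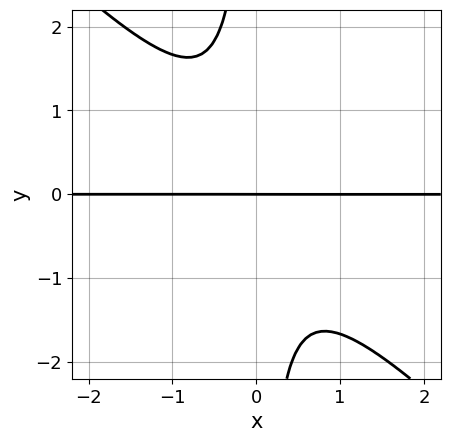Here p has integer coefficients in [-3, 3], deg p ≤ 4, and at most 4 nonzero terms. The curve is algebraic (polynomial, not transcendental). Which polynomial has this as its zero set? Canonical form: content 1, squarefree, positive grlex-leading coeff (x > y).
deg p = 3.
Against the integer gridlines: it crosses the y-axis at the gridline y = 0; the visible x-axis segment lies entirely on the curve.
These observations pin down the coefficients.

3*x^2*y + 3*x*y^2 + 2*y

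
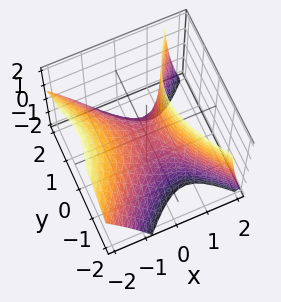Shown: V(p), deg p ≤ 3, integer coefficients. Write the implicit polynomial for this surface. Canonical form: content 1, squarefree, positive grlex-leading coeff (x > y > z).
3*x^2 + 2*x*z - 2*y^2 - 2*z

deg p = 2. A generic line meets the surface in up to 2 points.
Checking where it meets the axes: it crosses the x-axis at the gridline x = 0; it crosses the y-axis at the gridline y = 0; it meets the z-axis at z = 0 (among the integer gridlines).
Matching integer coefficients to the picture gives p.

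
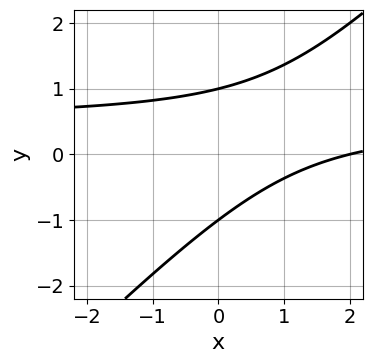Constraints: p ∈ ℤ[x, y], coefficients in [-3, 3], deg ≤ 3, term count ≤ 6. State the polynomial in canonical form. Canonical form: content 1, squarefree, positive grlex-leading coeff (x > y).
2*x*y - 2*y^2 - x + 2

Degree: the shape is more complex than any degree-1 curve, so deg p = 2.
Checking where it meets the axes: one x-axis crossing is at x = 2; among the integer gridlines, it crosses the y-axis at y ∈ {-1, 1}.
Putting this together gives p.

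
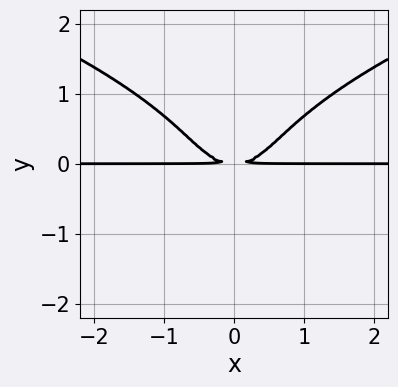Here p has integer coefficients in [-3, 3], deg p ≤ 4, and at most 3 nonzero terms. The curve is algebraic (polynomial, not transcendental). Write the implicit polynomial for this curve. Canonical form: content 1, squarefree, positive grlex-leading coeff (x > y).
y^4 - x^2*y + y^2

First, deg p = 4. The shape is more complex than any degree-3 curve.
Next, symmetries: it's symmetric under x → −x, forcing even powers of x.
Next, observable constraints: the visible x-axis segment lies entirely on the curve.
Finally, these observations pin down the coefficients.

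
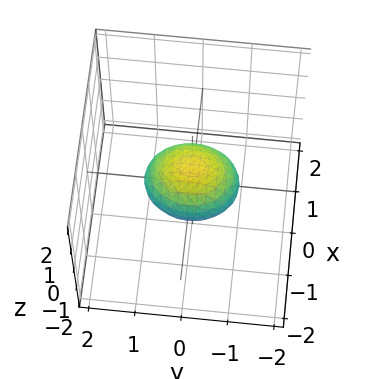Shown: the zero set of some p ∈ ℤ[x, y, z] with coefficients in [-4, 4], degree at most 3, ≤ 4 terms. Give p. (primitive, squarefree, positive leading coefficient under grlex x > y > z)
3*x^2 + 2*y^2 + 3*z^2 - 2

1. Degree: a closed, bounded, convex surface; a quadric, so deg p = 2.
2. Symmetries: mirror symmetry x ↦ −x ⇒ only even powers of x; the y ↦ −y reflection is a symmetry, so y appears only in even powers; mirror symmetry z ↦ −z ⇒ only even powers of z.
3. Against the integer gridlines: among the integer gridlines, it crosses the y-axis at y ∈ {-1, 1}.
4. Fitting integer coefficients to these (and the overall shape) gives p.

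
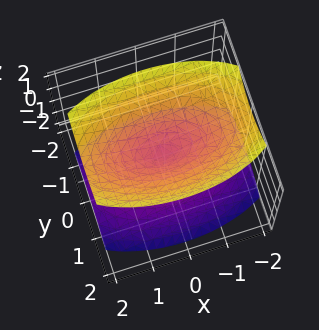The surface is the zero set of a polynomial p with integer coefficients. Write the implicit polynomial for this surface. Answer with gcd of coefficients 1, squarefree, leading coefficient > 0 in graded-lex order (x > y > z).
x^2 + 3*y^2 - 2*z^2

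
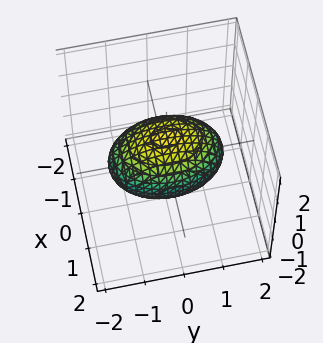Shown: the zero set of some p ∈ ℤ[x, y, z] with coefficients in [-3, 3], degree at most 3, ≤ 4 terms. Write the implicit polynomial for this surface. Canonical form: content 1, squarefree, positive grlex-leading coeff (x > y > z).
2*x^2 + y^2 + 2*z^2 - 2

1. The degree is 2 — a closed, bounded, convex surface; a quadric.
2. Symmetries: the y ↦ −y reflection is a symmetry, so y appears only in even powers; it's symmetric under z → −z, forcing even powers of z; the x ↦ −x reflection is a symmetry, so x appears only in even powers.
3. From the visible intercepts: the x-axis gridline crossings are at x ∈ {-1, 1}; the z-axis gridline crossings are at z ∈ {-1, 1}.
4. Matching integer coefficients to the picture gives p.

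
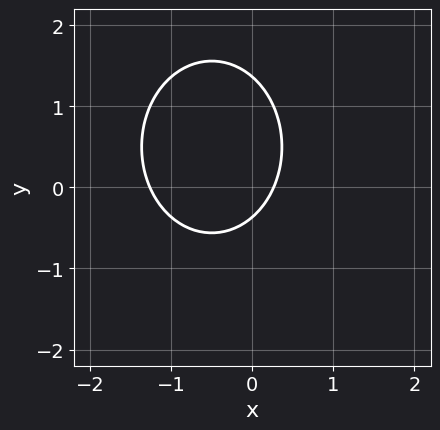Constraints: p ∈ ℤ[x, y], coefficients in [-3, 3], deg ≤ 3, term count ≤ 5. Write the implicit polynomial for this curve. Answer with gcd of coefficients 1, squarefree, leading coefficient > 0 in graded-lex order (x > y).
3*x^2 + 2*y^2 + 3*x - 2*y - 1

First, deg p = 2. The shape is more complex than any degree-1 curve.
Finally, the integer polynomial consistent with all of this is the stated p.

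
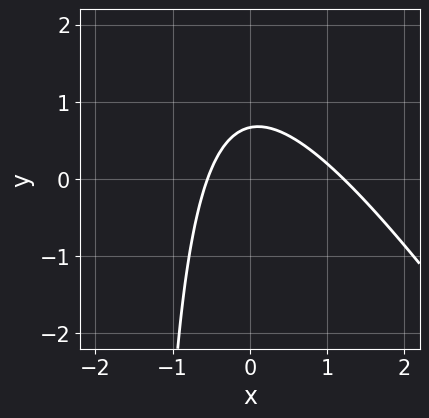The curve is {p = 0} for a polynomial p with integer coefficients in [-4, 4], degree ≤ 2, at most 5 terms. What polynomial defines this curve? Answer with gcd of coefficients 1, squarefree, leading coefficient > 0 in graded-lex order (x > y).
1. The degree is 2 — no degree-1 curve has this shape.
2. Matching integer coefficients to the picture gives p.

3*x^2 + 2*x*y - 2*x + 3*y - 2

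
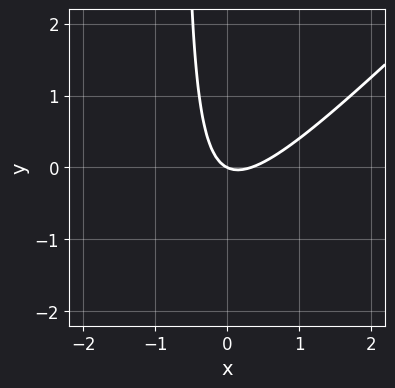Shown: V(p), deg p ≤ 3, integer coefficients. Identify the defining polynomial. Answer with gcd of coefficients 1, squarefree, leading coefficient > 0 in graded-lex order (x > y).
3*x^2 - 3*x*y - x - 2*y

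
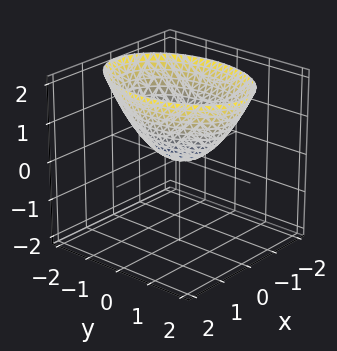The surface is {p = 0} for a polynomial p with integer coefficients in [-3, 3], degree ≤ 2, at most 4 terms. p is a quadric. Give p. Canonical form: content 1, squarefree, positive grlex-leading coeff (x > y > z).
2*x^2 + y^2 - 2*z

(a) The degree is 2 — a single bowl opening along one axis; a quadric.
(b) Symmetries: mirror symmetry y ↦ −y ⇒ only even powers of y; the x ↦ −x reflection is a symmetry, so x appears only in even powers.
(c) From the axis intercepts and sections: it crosses the x-axis at the gridline x = 0; it crosses the y-axis at the gridline y = 0; one z-axis crossing is at z = 0.
(d) Together with the visible shape, these determine p as stated.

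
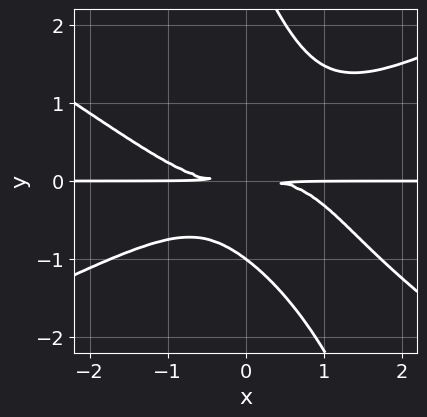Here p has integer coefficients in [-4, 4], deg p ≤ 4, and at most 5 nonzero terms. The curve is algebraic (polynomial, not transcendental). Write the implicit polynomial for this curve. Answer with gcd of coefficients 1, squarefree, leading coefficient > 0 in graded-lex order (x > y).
x^3*y - 3*x*y^3 - y^4 + 2*y^3 + 3*y^2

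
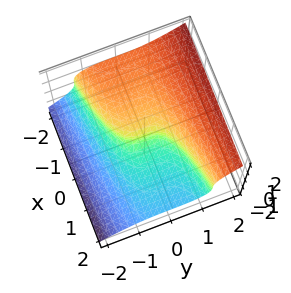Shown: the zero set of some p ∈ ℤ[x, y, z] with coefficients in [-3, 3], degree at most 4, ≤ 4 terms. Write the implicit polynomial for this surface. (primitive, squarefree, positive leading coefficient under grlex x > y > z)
1. The degree is 3 — the shape is more complex than any degree-2 surface.
2. Checking where it meets the axes: it crosses the z-axis at the gridline z = 0; it meets the x-axis at x = 0 (among the integer gridlines).
3. Fitting integer coefficients to these (and the overall shape) gives p.

y^3 - 2*z^3 - x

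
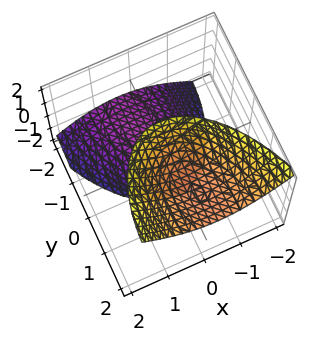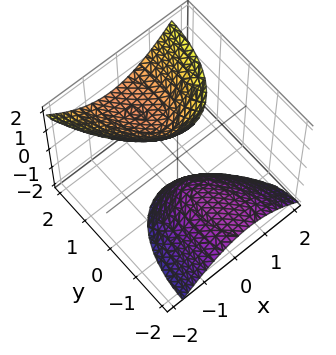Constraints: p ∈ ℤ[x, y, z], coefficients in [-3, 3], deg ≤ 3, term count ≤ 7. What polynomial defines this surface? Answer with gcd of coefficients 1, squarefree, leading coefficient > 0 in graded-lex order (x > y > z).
1. There are 2 components. They look like related sheets of one shape, so recover p as a whole.
2. Degree: the shape is more complex than any degree-1 surface, so deg p = 2.
3. Reading off the gridlines: it misses every integer gridline on the y-axis; it misses every integer gridline on the x-axis.
4. These observations pin down the coefficients.

3*x^2 + x*y + y^2 - 3*y*z - z^2 + 2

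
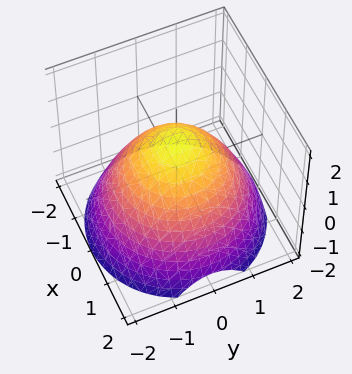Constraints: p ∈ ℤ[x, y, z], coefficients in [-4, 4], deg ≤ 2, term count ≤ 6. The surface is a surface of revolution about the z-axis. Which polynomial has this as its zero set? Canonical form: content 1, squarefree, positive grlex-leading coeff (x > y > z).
2*x^2 + 2*y^2 + 3*z - 3

First, deg p = 2. The shape is more complex than any degree-1 surface.
Next, symmetries: the surface is invariant under rotation about z: p = q(x² + y², z).
Next, observable constraints: it meets the z-axis at z = 1 (among the integer gridlines); a circular section at z = -1 has radius between 1 and 2.
Finally, together with the visible shape, these determine p as stated.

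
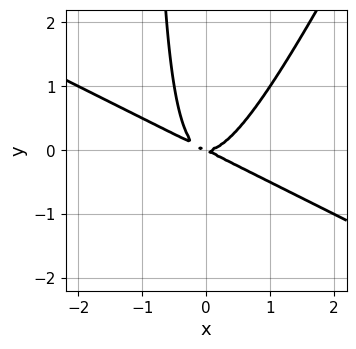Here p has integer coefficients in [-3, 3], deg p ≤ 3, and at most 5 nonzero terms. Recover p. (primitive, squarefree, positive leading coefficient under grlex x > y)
2*x^3 + 3*x^2*y - 2*x*y^2 - x*y - 2*y^2

First, the degree is 3 — the shape is more complex than any degree-2 curve.
Then, observable constraints: it meets the x-axis at x = 0 (among the integer gridlines); one y-axis crossing is at y = 0.
Finally, matching integer coefficients to the picture gives p.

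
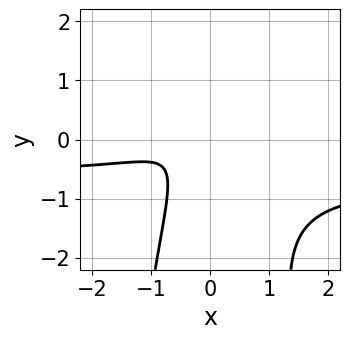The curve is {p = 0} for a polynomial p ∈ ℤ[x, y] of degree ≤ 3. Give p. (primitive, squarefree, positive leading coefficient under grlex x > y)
First, the degree is 3 — the shape is more complex than any degree-2 curve.
Next, checking where it meets the axes: the curve avoids every integer y-axis point in the box; it misses every integer gridline on the x-axis.
Finally, the integer polynomial consistent with all of this is the stated p.

3*x^2*y + 2*x^2 + y^2 + 2*x + 1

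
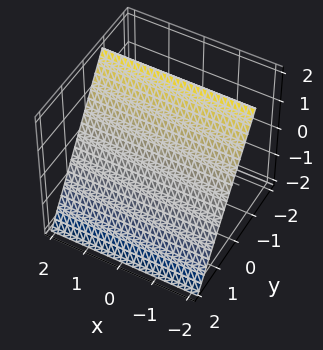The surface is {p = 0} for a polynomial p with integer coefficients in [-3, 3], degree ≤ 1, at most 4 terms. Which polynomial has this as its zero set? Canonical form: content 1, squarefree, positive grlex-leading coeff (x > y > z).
deg p = 1.
Checking where it meets the axes: no x-intercept at any integer in the box; one z-axis crossing is at z = 1.
Putting this together gives p.

3*y + 2*z - 2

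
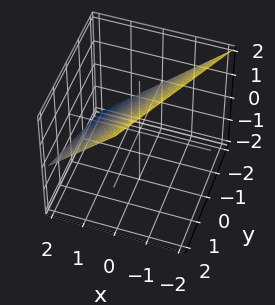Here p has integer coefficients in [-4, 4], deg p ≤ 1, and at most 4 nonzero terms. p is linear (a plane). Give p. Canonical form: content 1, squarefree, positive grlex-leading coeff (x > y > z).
2*x - y + 2*z - 2

First, deg p = 1.
Then, against the integer gridlines: it crosses the y-axis at the gridline y = -2; it crosses the x-axis at the gridline x = 1.
Finally, fitting integer coefficients to these (and the overall shape) gives p.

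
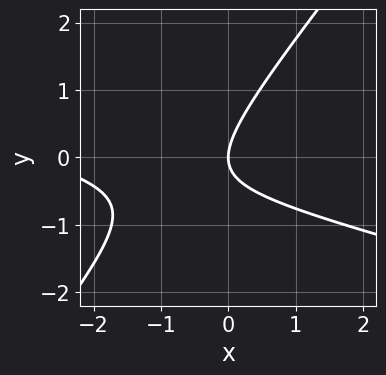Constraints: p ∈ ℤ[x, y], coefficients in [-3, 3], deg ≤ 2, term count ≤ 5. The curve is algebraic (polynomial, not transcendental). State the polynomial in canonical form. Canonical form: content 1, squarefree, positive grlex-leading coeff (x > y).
1. Degree: the shape is more complex than any degree-1 curve, so deg p = 2.
2. From the axis intercepts and sections: it meets the x-axis at x = 0 (among the integer gridlines); one y-axis crossing is at y = 0.
3. Together with the visible shape, these determine p as stated.

x^2 + 3*x*y - 3*y^2 + 3*x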